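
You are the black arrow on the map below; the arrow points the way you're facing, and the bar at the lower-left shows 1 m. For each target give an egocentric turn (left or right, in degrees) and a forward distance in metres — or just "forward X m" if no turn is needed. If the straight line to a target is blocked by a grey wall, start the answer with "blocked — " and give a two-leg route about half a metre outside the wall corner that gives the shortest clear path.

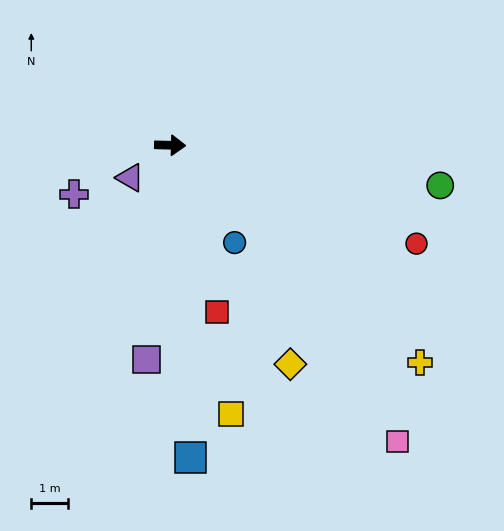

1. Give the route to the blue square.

turn right 85°, forward 8.4 m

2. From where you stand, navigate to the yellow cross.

turn right 40°, forward 8.9 m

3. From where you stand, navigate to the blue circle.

turn right 55°, forward 3.1 m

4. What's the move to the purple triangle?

turn right 139°, forward 1.4 m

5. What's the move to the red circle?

turn right 20°, forward 7.2 m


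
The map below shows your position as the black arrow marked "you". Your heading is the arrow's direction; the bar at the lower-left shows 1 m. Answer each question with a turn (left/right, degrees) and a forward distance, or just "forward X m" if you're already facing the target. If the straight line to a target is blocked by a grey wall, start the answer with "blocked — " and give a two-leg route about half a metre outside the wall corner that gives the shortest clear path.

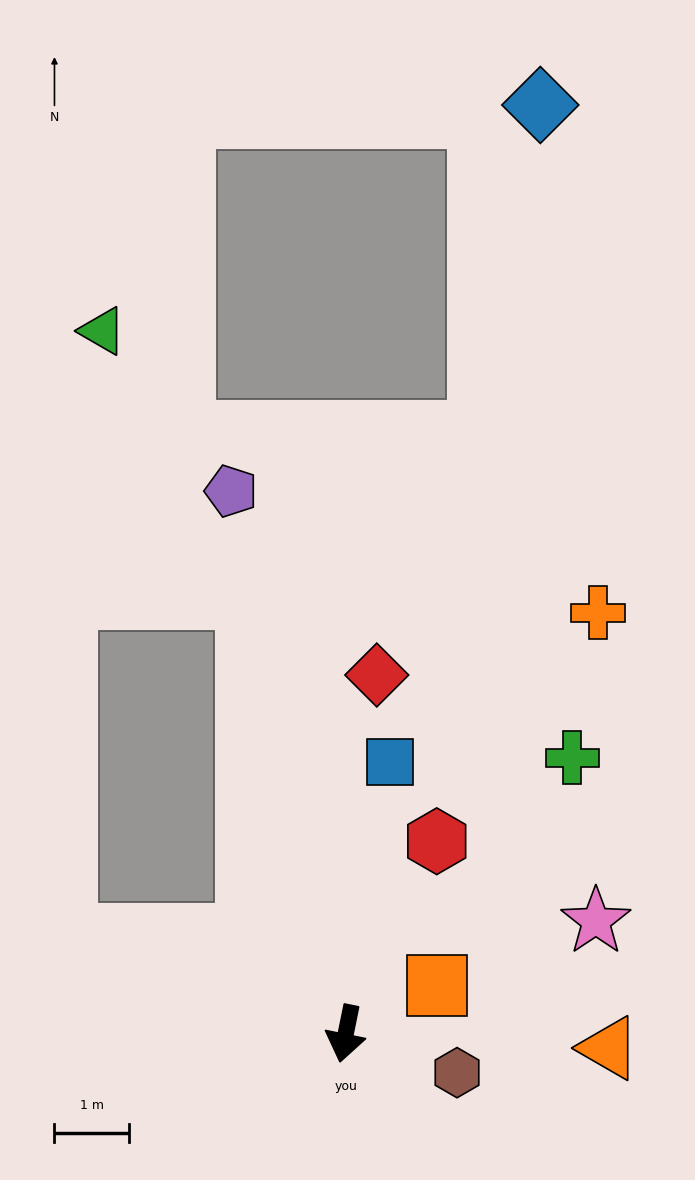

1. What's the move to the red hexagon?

turn left 166°, forward 2.9 m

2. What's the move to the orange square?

turn left 129°, forward 1.4 m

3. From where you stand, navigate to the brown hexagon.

turn left 82°, forward 1.6 m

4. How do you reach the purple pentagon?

turn right 157°, forward 7.5 m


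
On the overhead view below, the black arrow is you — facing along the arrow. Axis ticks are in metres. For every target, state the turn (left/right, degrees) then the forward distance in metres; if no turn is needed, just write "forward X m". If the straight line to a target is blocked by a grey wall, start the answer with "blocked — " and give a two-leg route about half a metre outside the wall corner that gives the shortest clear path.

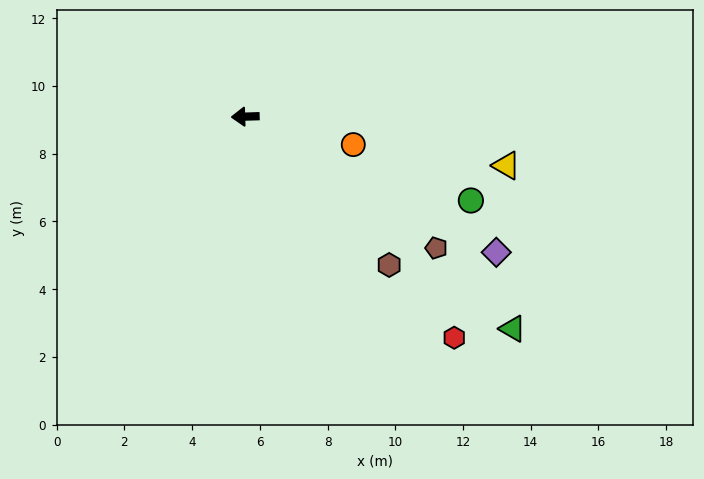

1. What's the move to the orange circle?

turn left 164°, forward 3.3 m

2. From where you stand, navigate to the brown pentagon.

turn left 144°, forward 6.8 m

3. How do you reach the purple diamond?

turn left 150°, forward 8.4 m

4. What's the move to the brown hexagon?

turn left 132°, forward 6.1 m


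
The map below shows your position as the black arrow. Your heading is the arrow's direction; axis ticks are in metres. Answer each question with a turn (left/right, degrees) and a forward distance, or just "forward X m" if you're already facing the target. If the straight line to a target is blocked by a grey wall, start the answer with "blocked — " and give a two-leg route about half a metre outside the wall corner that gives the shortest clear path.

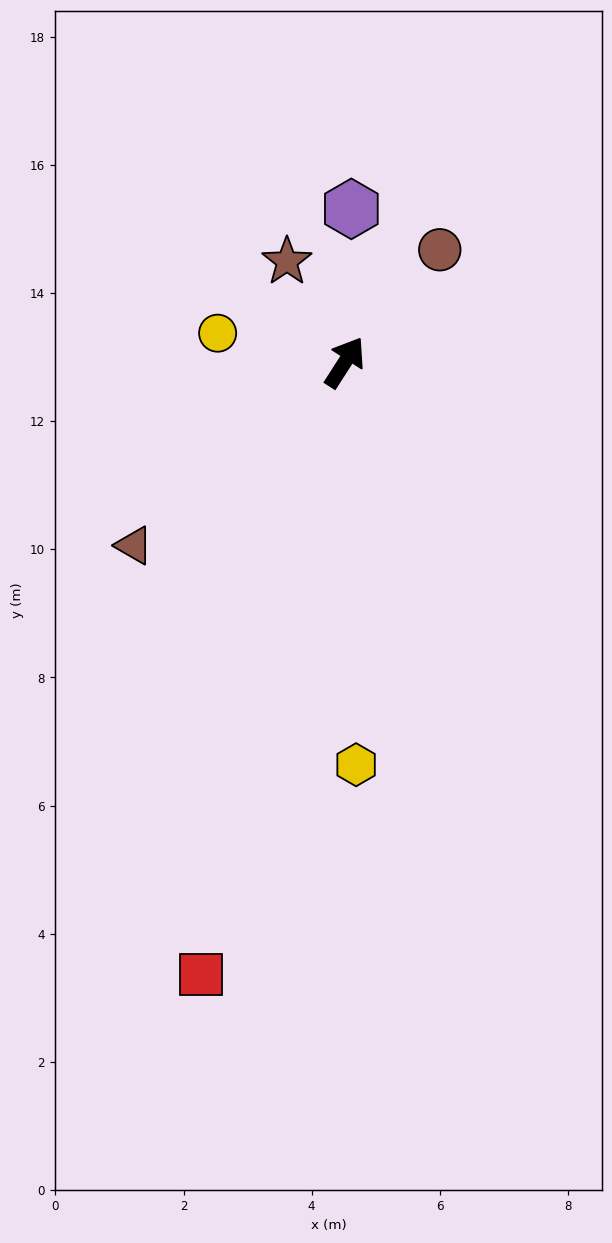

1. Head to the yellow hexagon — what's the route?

turn right 146°, forward 6.3 m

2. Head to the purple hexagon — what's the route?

turn left 30°, forward 2.4 m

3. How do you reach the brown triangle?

turn left 164°, forward 4.4 m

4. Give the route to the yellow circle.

turn left 110°, forward 2.0 m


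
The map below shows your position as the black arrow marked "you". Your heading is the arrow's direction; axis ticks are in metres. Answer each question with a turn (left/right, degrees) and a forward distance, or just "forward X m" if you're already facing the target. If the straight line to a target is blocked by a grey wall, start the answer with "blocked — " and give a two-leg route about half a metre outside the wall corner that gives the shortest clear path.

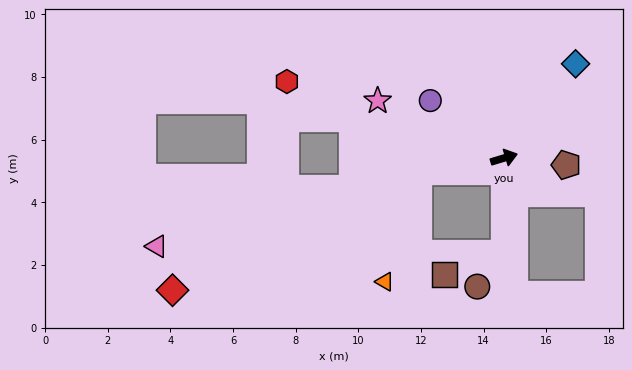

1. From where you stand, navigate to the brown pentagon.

turn right 23°, forward 2.0 m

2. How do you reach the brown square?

blocked — turn right 107°, forward 3.0 m, then turn right 69°, forward 2.0 m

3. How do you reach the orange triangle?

blocked — turn left 172°, forward 2.8 m, then turn left 64°, forward 3.7 m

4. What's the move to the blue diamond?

turn left 36°, forward 3.8 m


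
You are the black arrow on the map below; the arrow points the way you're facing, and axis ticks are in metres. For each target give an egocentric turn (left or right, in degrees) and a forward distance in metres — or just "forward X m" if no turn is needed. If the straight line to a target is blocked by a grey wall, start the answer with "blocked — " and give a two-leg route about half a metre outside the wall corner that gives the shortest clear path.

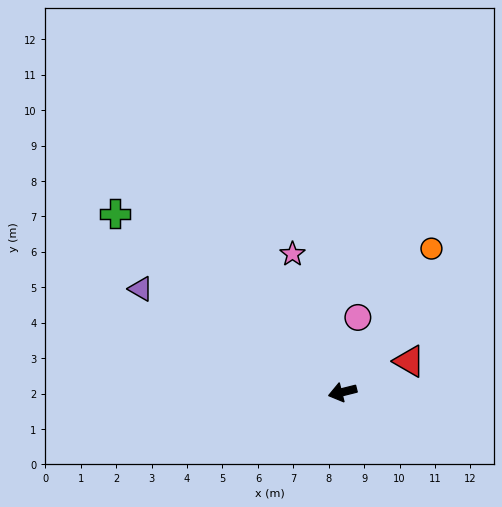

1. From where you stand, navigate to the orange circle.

turn right 136°, forward 4.8 m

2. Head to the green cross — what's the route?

turn right 52°, forward 8.2 m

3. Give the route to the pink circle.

turn right 116°, forward 2.2 m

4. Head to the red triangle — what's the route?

turn right 169°, forward 2.1 m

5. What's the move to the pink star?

turn right 84°, forward 4.1 m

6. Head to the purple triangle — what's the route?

turn right 41°, forward 6.4 m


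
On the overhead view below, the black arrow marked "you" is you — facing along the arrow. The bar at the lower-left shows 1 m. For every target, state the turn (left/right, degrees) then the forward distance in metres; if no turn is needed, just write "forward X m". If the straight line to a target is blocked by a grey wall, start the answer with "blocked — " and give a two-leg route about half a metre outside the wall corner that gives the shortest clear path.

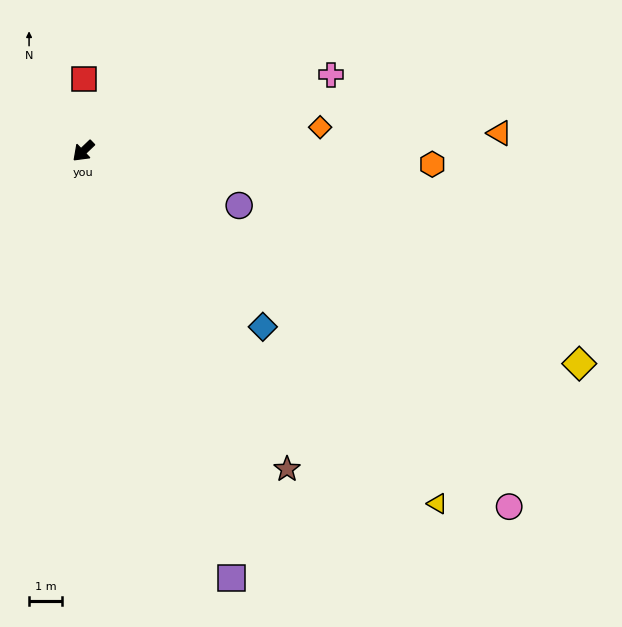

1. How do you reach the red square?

turn right 134°, forward 2.2 m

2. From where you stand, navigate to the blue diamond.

turn left 92°, forward 7.5 m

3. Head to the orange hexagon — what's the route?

turn left 134°, forward 10.5 m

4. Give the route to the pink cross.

turn left 153°, forward 7.8 m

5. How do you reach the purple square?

turn left 65°, forward 13.5 m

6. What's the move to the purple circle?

turn left 117°, forward 4.9 m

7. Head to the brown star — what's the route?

turn left 79°, forward 11.3 m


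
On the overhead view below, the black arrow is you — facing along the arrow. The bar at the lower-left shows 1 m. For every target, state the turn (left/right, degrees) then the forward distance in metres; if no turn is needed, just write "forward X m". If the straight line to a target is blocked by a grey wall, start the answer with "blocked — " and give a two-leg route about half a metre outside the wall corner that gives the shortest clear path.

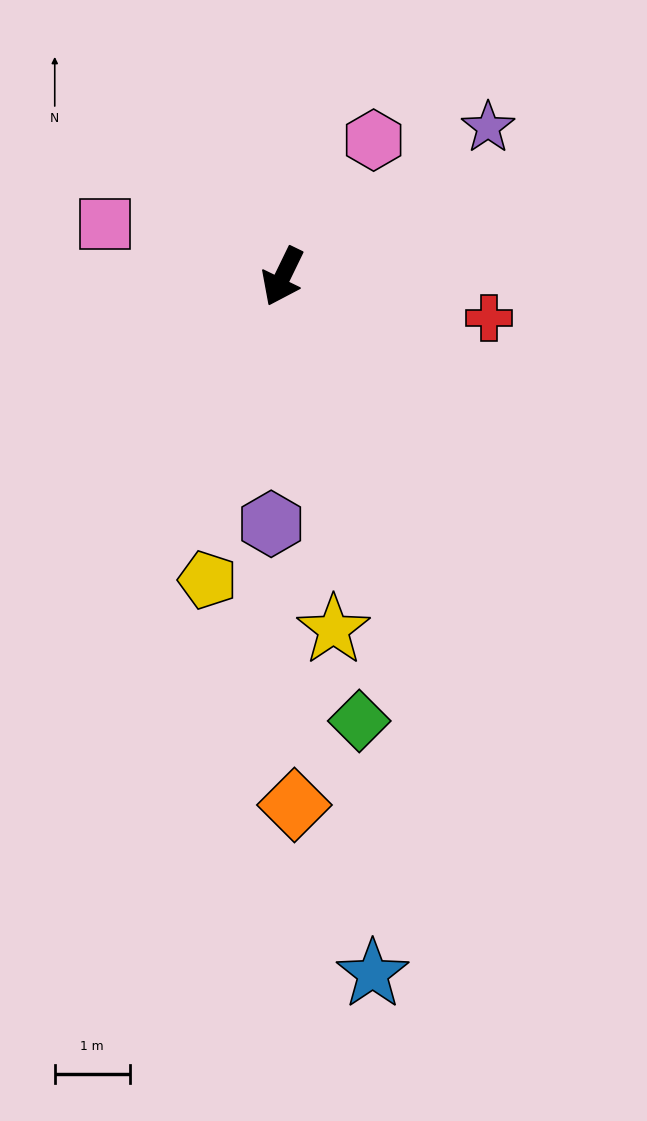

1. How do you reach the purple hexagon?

turn left 23°, forward 3.3 m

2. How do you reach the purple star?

turn left 152°, forward 3.4 m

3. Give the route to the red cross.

turn left 105°, forward 2.8 m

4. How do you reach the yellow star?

turn left 34°, forward 4.8 m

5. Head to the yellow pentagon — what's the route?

turn left 12°, forward 4.2 m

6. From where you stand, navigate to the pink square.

turn right 81°, forward 2.5 m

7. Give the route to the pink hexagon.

turn left 172°, forward 2.2 m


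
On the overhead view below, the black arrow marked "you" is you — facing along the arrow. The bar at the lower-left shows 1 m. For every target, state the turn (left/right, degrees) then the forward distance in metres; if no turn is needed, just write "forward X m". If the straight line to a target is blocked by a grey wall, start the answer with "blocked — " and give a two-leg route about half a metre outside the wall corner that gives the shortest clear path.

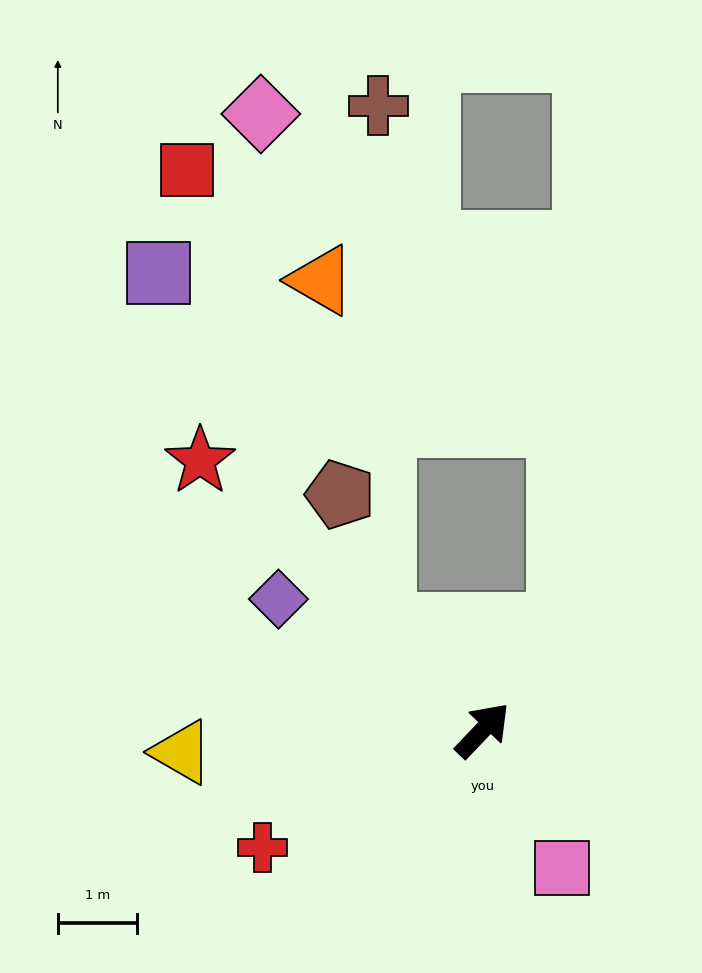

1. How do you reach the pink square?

turn right 106°, forward 2.0 m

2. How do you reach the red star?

turn left 90°, forward 4.9 m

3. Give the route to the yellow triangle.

turn left 138°, forward 3.8 m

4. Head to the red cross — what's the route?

turn left 162°, forward 3.2 m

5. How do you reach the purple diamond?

turn left 101°, forward 3.1 m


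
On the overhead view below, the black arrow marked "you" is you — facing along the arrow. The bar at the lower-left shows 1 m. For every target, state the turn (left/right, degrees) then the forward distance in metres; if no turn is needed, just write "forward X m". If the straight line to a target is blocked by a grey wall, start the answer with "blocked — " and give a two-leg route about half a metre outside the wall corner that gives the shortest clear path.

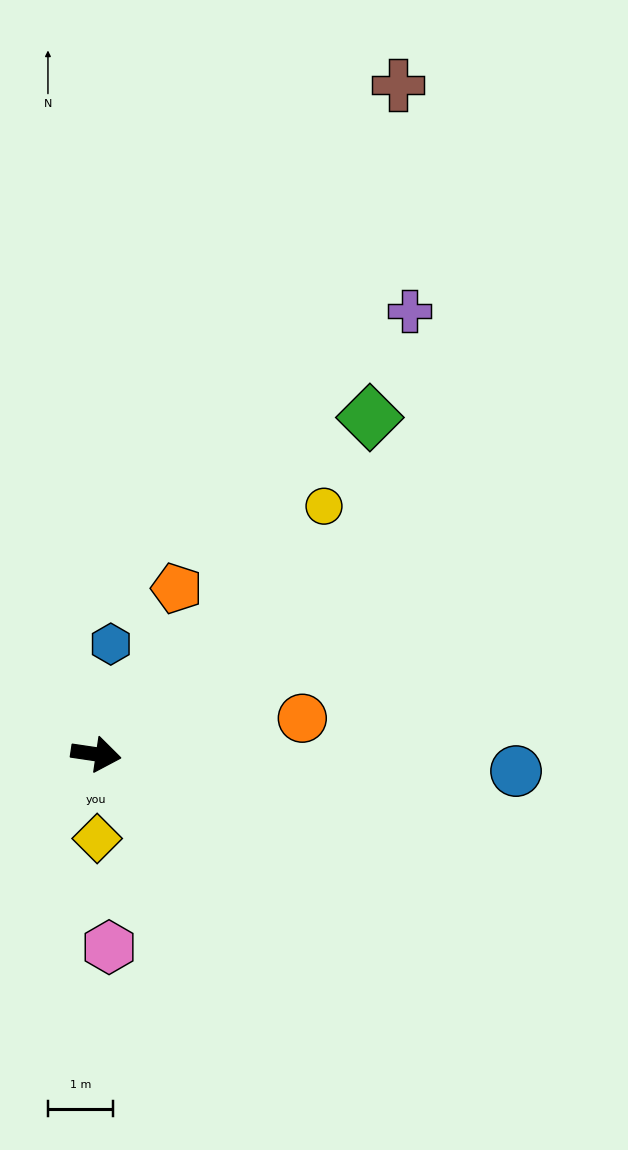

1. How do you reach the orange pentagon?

turn left 72°, forward 2.8 m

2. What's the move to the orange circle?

turn left 18°, forward 3.2 m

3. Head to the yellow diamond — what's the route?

turn right 81°, forward 1.3 m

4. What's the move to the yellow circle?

turn left 56°, forward 5.2 m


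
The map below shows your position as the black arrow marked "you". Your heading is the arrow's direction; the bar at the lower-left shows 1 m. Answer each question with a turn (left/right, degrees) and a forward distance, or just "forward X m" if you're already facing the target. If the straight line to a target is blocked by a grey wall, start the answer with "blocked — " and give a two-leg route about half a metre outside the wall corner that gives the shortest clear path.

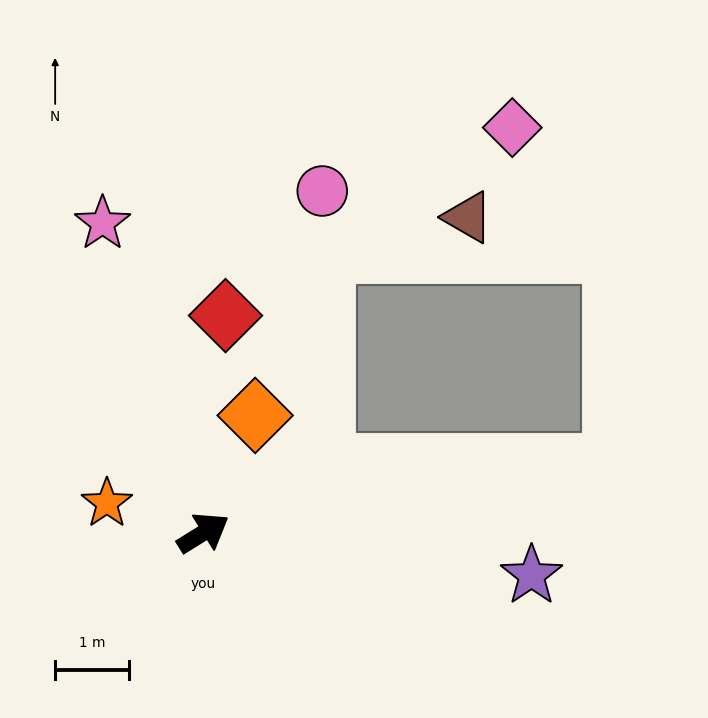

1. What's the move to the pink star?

turn left 76°, forward 4.4 m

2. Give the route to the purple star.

turn right 39°, forward 4.5 m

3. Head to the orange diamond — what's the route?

turn left 34°, forward 1.7 m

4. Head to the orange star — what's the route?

turn left 131°, forward 1.4 m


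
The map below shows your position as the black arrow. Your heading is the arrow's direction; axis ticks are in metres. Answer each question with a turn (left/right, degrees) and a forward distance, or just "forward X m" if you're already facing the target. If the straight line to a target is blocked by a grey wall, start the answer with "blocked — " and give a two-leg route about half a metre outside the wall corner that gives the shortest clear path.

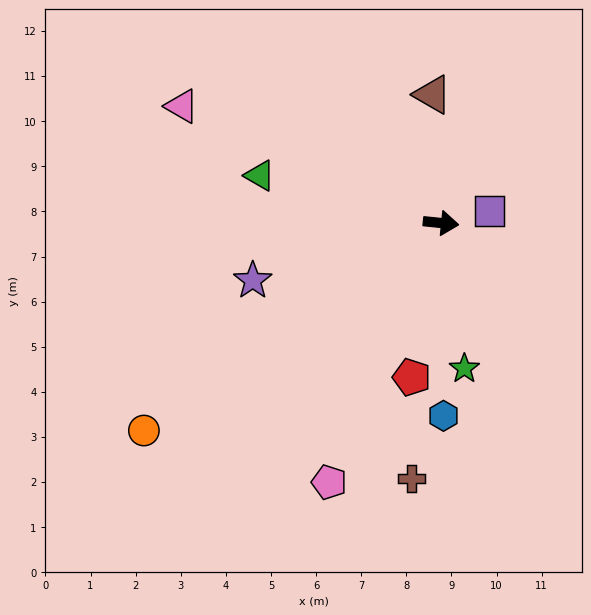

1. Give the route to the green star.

turn right 75°, forward 3.3 m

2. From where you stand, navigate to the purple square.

turn left 20°, forward 1.1 m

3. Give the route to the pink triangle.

turn left 162°, forward 6.3 m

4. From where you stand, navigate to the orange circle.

turn right 139°, forward 8.0 m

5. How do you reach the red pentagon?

turn right 95°, forward 3.5 m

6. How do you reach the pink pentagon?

turn right 108°, forward 6.3 m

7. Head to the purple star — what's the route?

turn right 157°, forward 4.4 m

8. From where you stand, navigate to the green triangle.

turn left 171°, forward 4.2 m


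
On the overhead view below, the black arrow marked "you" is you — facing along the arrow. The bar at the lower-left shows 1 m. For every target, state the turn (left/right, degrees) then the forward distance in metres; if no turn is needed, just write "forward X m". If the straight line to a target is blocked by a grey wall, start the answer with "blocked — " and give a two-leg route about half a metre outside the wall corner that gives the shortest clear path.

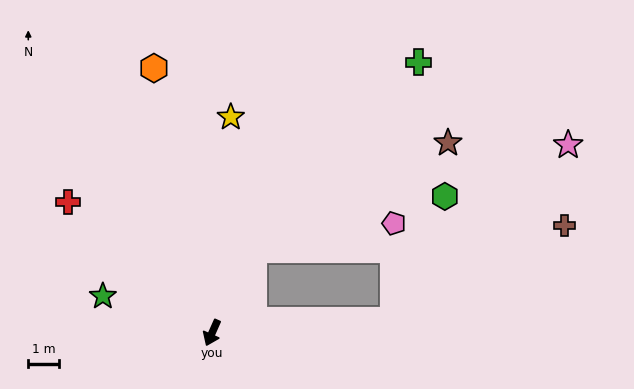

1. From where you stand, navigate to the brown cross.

blocked — turn left 118°, forward 5.9 m, then turn left 25°, forward 6.4 m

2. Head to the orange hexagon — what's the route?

turn right 144°, forward 8.8 m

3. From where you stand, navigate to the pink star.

blocked — turn left 118°, forward 5.9 m, then turn left 41°, forward 8.0 m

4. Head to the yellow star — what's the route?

turn right 161°, forward 7.0 m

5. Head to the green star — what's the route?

turn right 85°, forward 3.7 m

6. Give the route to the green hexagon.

blocked — turn left 118°, forward 5.9 m, then turn left 63°, forward 4.4 m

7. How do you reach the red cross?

turn right 108°, forward 6.3 m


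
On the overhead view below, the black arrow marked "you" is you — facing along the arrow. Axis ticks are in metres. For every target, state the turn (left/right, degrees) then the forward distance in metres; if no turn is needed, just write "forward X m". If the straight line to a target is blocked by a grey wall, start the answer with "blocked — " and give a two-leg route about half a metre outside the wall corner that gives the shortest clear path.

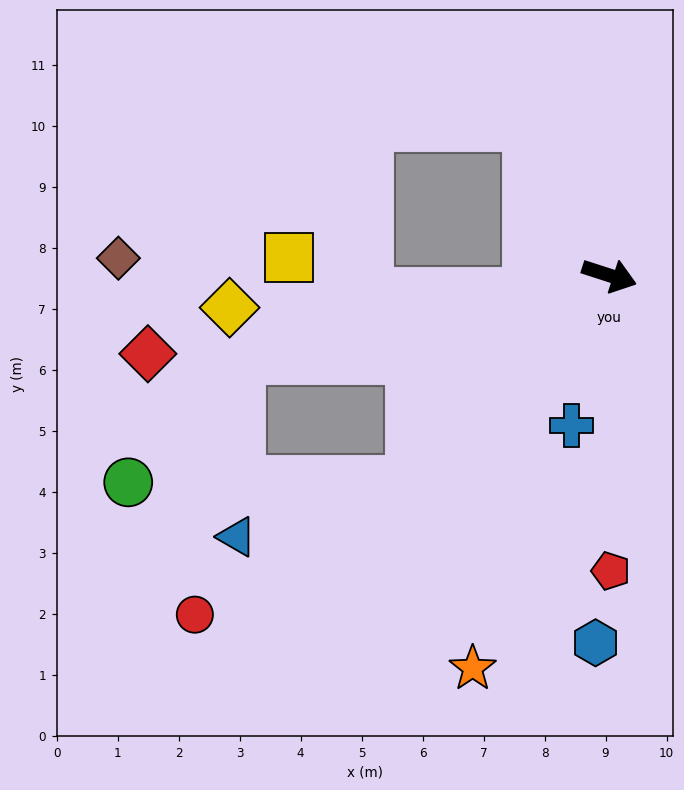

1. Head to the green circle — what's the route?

blocked — turn right 149°, forward 6.2 m, then turn left 35°, forward 2.7 m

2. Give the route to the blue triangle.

blocked — turn right 116°, forward 4.7 m, then turn right 28°, forward 3.0 m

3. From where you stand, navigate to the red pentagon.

turn right 72°, forward 4.8 m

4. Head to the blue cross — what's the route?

turn right 86°, forward 2.5 m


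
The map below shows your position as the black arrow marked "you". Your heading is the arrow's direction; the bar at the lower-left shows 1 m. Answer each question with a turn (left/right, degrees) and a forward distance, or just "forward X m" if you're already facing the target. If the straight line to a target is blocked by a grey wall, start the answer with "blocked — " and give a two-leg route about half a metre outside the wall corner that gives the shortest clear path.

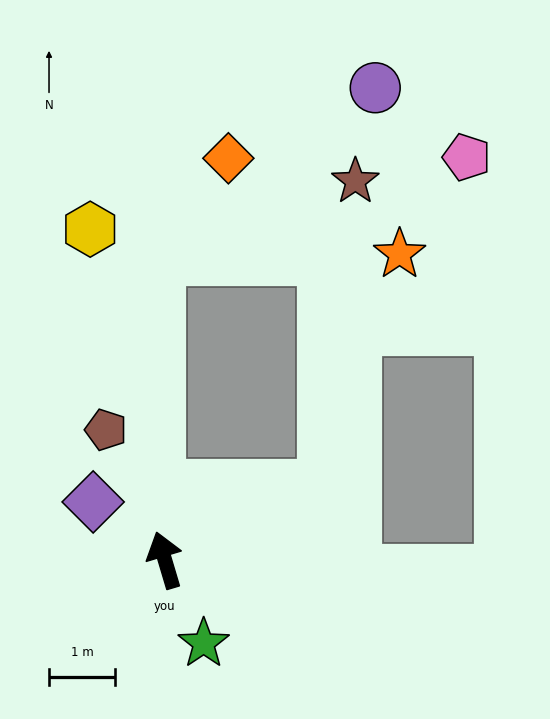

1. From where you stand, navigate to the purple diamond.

turn left 34°, forward 1.4 m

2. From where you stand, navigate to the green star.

turn right 172°, forward 1.4 m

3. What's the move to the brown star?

blocked — turn right 82°, forward 2.7 m, then turn left 60°, forward 4.7 m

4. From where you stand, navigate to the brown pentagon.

turn left 8°, forward 2.2 m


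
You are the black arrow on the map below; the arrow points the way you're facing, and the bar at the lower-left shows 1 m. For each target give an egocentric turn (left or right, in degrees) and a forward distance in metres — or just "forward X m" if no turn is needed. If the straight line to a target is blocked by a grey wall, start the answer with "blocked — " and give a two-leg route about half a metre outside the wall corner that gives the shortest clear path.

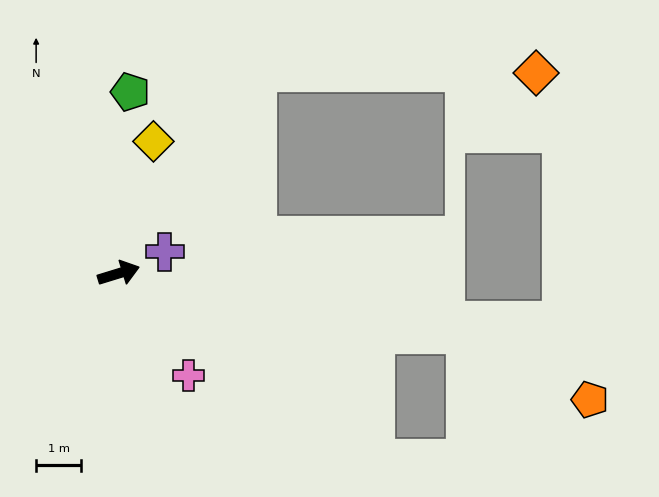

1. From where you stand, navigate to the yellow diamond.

turn left 58°, forward 3.0 m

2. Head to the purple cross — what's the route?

turn left 8°, forward 1.1 m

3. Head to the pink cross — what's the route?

turn right 73°, forward 2.8 m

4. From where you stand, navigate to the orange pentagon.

blocked — turn right 27°, forward 7.8 m, then turn right 18°, forward 3.1 m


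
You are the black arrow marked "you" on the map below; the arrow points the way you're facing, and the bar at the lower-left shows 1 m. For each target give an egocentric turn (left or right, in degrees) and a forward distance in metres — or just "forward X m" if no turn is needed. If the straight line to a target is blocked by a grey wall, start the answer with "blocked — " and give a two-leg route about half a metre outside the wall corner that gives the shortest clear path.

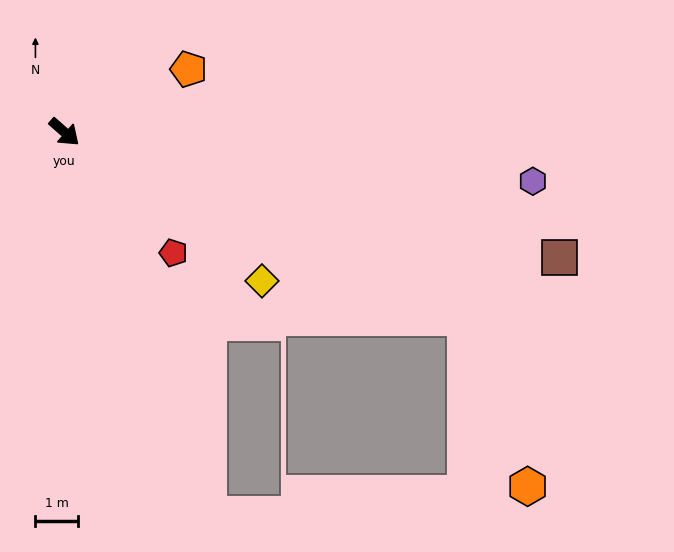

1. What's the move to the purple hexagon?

turn left 35°, forward 11.1 m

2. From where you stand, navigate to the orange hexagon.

blocked — turn left 16°, forward 10.4 m, then turn right 44°, forward 4.2 m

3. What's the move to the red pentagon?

turn right 7°, forward 3.8 m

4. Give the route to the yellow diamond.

turn left 4°, forward 5.8 m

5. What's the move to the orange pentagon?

turn left 68°, forward 3.3 m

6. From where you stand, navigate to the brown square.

turn left 27°, forward 12.0 m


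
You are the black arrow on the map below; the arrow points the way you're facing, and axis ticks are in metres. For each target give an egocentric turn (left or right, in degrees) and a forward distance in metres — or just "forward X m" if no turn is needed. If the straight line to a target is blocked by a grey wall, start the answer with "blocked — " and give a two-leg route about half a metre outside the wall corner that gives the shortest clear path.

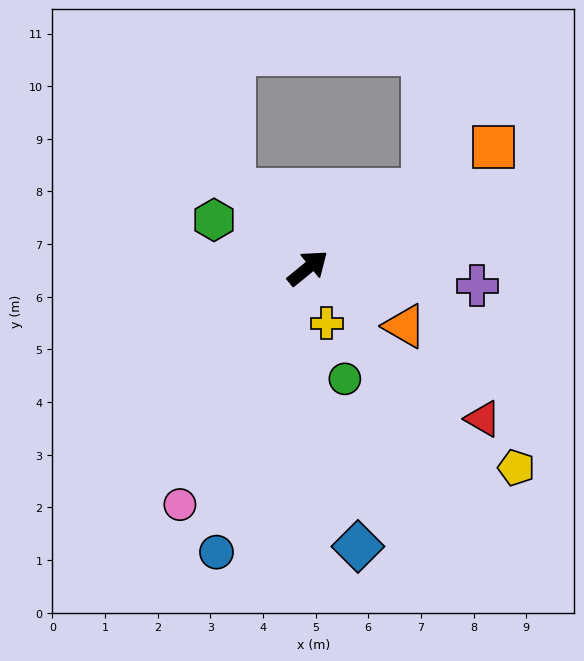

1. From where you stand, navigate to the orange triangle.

turn right 70°, forward 2.1 m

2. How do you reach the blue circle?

turn right 147°, forward 5.7 m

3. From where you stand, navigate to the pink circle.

turn right 158°, forward 5.1 m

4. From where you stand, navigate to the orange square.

turn right 6°, forward 4.2 m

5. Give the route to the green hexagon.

turn left 114°, forward 2.0 m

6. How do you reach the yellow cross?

turn right 110°, forward 1.1 m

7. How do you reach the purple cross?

turn right 45°, forward 3.2 m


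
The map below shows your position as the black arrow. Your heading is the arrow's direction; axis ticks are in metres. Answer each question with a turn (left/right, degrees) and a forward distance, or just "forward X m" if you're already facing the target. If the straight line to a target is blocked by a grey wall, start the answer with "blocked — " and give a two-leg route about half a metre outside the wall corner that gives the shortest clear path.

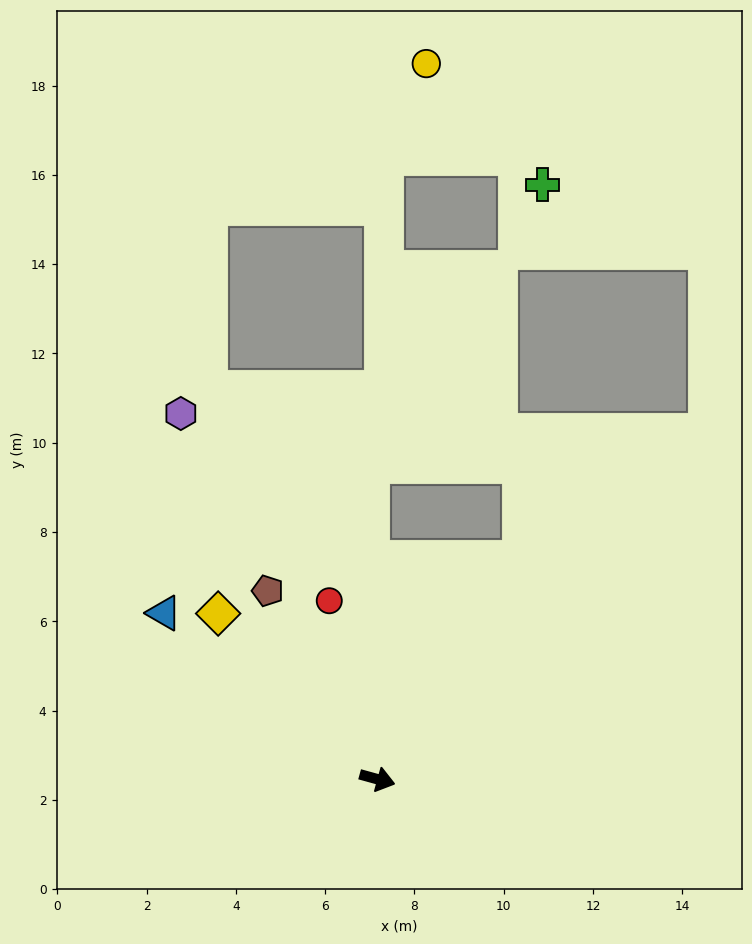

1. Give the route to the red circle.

turn left 121°, forward 4.1 m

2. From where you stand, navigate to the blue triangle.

turn left 158°, forward 6.1 m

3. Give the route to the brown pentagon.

turn left 136°, forward 4.9 m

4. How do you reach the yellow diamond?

turn left 149°, forward 5.1 m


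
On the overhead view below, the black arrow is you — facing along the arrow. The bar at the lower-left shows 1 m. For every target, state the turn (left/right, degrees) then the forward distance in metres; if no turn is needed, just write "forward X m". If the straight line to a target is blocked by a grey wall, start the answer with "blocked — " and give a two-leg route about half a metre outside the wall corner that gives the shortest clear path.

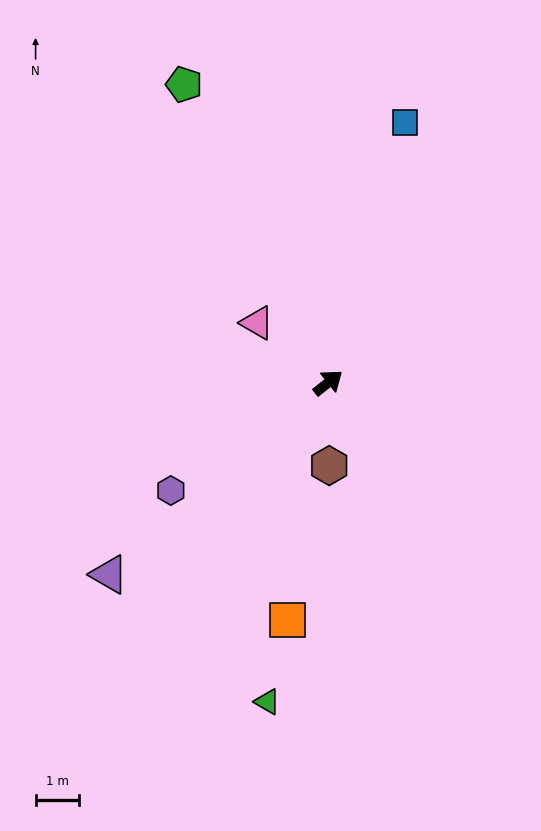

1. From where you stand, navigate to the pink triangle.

turn left 102°, forward 2.1 m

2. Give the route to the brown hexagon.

turn right 128°, forward 1.9 m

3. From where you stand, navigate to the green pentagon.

turn left 77°, forward 7.6 m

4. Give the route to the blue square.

turn left 35°, forward 6.3 m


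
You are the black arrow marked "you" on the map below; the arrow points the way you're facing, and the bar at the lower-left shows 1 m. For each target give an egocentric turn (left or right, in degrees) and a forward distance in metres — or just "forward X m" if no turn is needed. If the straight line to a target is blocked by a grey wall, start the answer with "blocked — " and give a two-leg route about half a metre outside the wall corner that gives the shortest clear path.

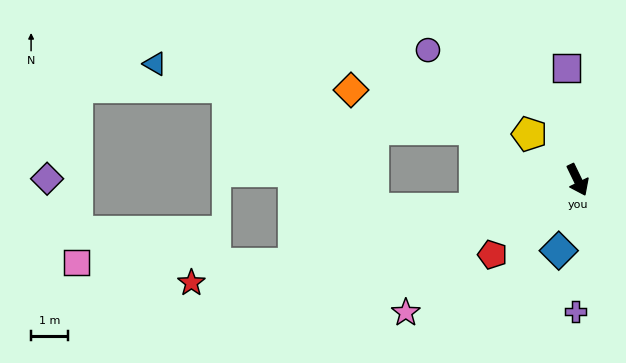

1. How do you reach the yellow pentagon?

turn right 159°, forward 1.8 m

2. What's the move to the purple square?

turn left 160°, forward 3.0 m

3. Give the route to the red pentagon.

turn right 75°, forward 3.1 m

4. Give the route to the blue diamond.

turn right 41°, forward 2.0 m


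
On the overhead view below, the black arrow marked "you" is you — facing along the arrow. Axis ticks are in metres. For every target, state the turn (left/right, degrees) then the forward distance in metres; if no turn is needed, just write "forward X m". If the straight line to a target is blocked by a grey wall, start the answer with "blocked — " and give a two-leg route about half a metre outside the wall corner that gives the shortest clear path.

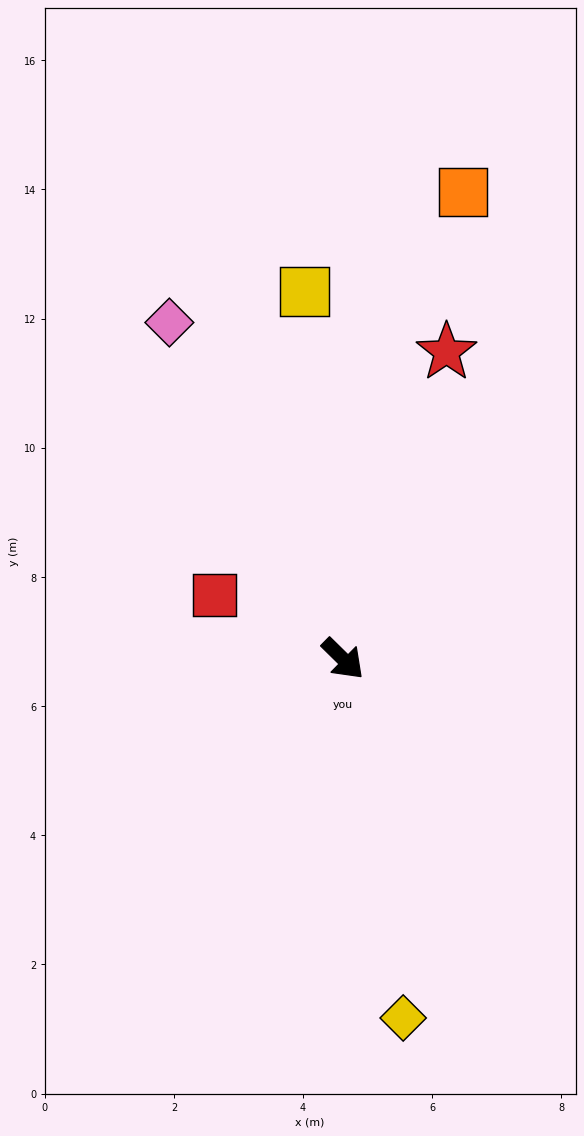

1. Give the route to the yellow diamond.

turn right 36°, forward 5.6 m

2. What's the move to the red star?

turn left 116°, forward 5.0 m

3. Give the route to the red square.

turn right 162°, forward 2.2 m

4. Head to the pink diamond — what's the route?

turn left 162°, forward 5.9 m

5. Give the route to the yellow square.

turn left 141°, forward 5.7 m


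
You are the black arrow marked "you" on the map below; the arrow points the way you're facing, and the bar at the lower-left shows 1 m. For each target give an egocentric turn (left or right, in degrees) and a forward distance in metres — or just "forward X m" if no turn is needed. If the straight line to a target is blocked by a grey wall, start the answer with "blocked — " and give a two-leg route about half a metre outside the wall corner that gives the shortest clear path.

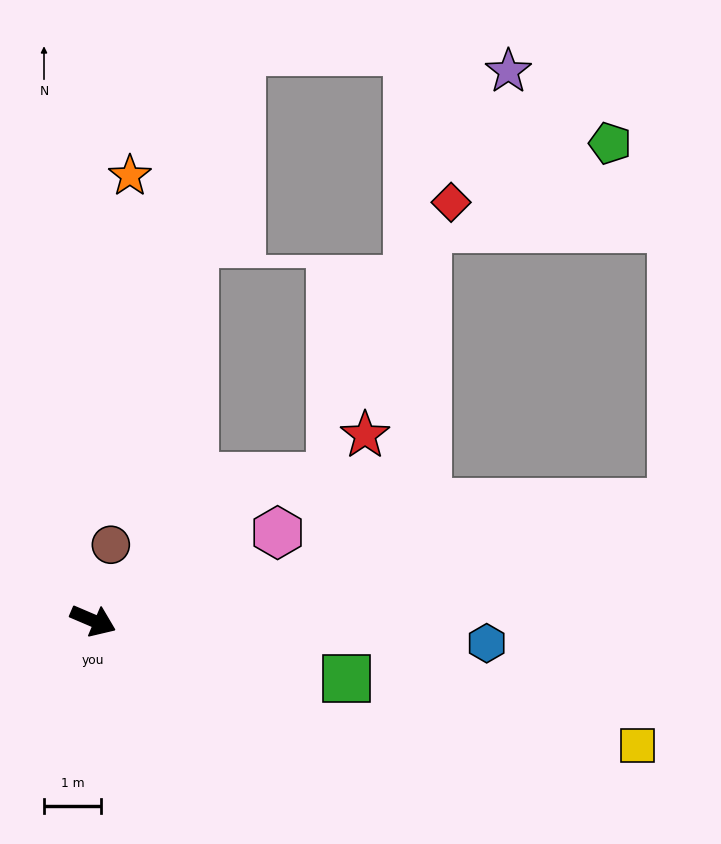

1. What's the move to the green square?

turn left 10°, forward 4.6 m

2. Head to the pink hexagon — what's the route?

turn left 49°, forward 3.6 m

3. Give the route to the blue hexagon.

turn left 20°, forward 6.9 m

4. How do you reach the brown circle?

turn left 100°, forward 1.4 m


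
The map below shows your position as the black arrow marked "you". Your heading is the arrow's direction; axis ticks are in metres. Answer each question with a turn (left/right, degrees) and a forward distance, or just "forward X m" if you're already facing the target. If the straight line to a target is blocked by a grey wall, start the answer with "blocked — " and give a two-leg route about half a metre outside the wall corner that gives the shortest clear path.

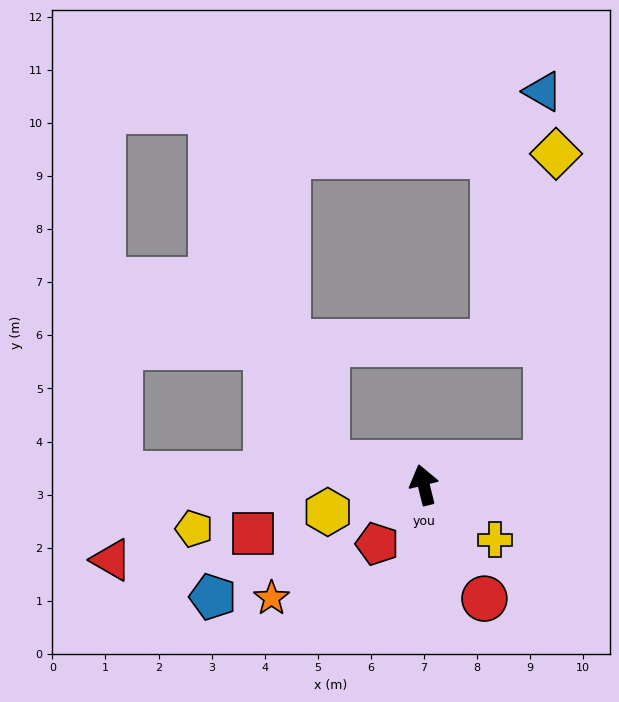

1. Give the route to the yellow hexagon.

turn left 92°, forward 1.9 m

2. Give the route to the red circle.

turn right 166°, forward 2.4 m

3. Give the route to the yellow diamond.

blocked — turn right 94°, forward 2.3 m, then turn left 78°, forward 5.8 m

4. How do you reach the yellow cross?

turn right 141°, forward 1.7 m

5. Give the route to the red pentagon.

turn left 128°, forward 1.4 m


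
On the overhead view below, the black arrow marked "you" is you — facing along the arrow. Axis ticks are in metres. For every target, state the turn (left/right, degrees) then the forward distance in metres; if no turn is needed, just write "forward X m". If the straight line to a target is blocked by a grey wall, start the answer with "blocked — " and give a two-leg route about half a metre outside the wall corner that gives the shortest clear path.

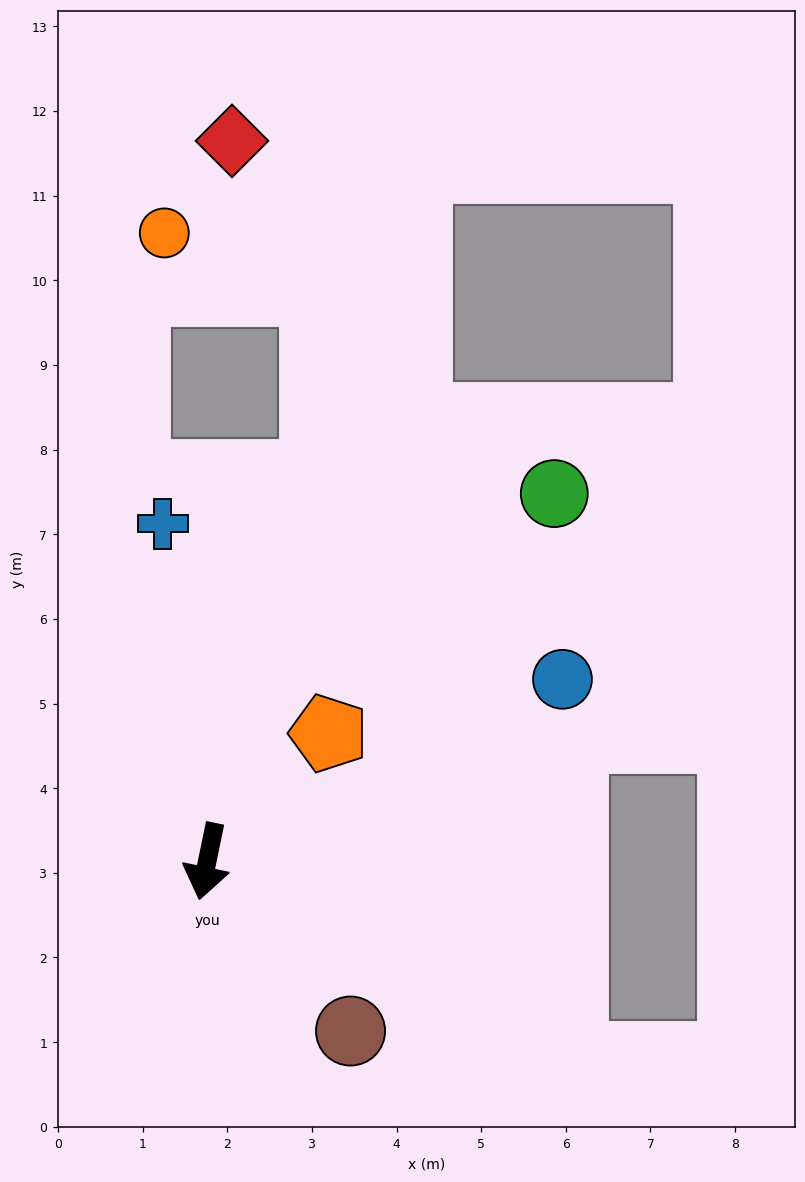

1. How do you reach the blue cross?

turn right 161°, forward 4.0 m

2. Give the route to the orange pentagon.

turn left 148°, forward 2.1 m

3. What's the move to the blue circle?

turn left 129°, forward 4.7 m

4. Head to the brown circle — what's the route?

turn left 52°, forward 2.6 m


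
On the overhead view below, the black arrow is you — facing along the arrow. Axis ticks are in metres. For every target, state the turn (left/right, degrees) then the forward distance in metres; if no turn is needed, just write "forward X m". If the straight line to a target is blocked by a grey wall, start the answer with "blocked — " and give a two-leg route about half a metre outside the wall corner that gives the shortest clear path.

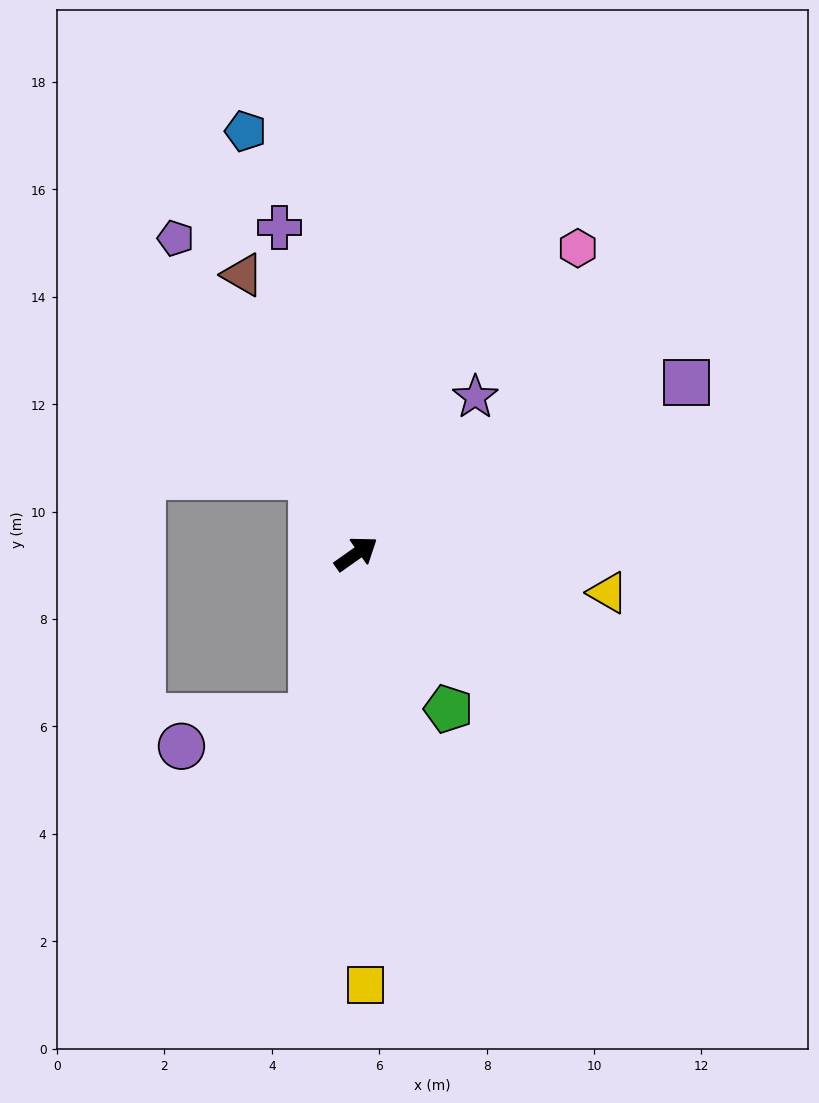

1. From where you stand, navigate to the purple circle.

blocked — turn right 141°, forward 3.1 m, then turn right 61°, forward 2.5 m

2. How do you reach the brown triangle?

turn left 77°, forward 5.6 m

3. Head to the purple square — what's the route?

turn right 8°, forward 6.9 m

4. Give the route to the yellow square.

turn right 124°, forward 8.0 m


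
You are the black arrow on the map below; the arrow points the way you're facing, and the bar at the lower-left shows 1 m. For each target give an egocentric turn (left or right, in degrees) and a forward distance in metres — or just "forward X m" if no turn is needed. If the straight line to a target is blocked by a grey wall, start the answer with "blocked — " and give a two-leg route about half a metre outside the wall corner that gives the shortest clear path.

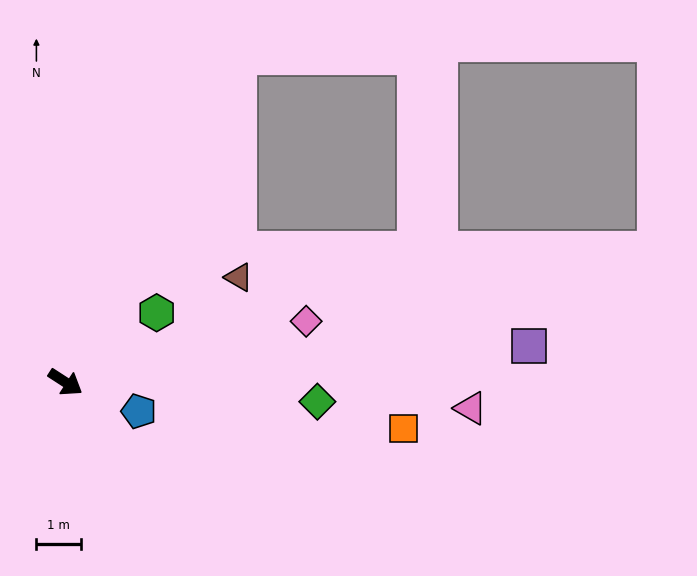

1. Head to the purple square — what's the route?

turn left 37°, forward 10.4 m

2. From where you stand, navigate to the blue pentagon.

turn left 11°, forward 1.8 m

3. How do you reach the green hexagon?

turn left 70°, forward 2.6 m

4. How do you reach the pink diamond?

turn left 47°, forward 5.5 m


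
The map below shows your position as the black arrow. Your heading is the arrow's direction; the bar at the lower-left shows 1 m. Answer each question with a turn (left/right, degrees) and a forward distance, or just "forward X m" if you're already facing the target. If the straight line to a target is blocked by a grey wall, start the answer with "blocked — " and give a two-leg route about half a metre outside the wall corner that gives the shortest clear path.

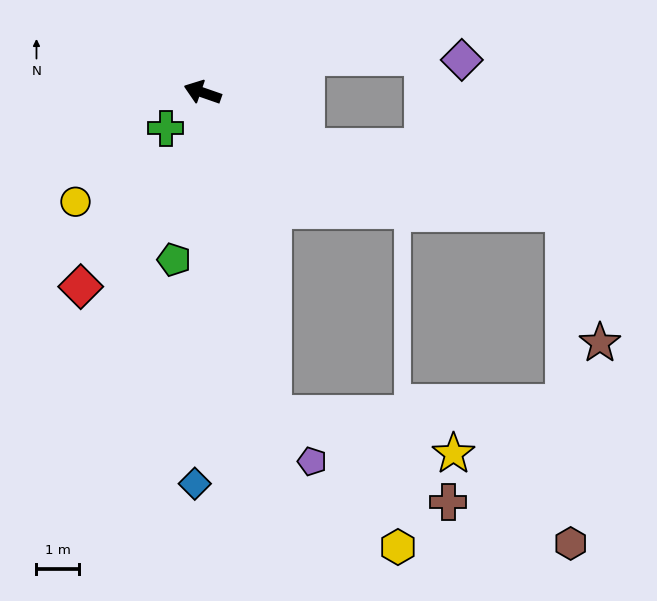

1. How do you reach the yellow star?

blocked — turn left 122°, forward 7.7 m, then turn left 65°, forward 4.3 m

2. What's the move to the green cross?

turn left 63°, forward 1.2 m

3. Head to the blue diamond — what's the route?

turn left 108°, forward 9.1 m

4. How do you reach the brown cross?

blocked — turn left 122°, forward 7.7 m, then turn left 50°, forward 4.6 m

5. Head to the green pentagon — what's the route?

turn left 100°, forward 3.9 m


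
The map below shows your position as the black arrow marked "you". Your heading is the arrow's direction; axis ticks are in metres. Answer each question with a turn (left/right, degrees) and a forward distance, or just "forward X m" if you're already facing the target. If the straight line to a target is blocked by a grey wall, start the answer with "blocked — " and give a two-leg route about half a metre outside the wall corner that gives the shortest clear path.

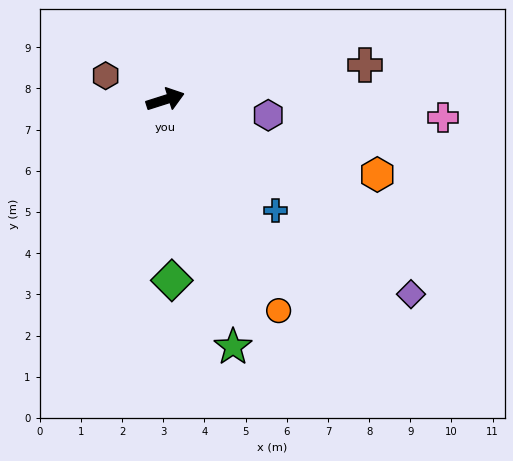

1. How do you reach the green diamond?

turn right 106°, forward 4.4 m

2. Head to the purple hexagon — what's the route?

turn right 26°, forward 2.5 m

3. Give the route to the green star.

turn right 92°, forward 6.2 m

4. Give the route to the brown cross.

turn right 8°, forward 4.9 m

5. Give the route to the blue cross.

turn right 63°, forward 3.8 m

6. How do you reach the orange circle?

turn right 79°, forward 5.8 m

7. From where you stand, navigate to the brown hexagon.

turn left 141°, forward 1.6 m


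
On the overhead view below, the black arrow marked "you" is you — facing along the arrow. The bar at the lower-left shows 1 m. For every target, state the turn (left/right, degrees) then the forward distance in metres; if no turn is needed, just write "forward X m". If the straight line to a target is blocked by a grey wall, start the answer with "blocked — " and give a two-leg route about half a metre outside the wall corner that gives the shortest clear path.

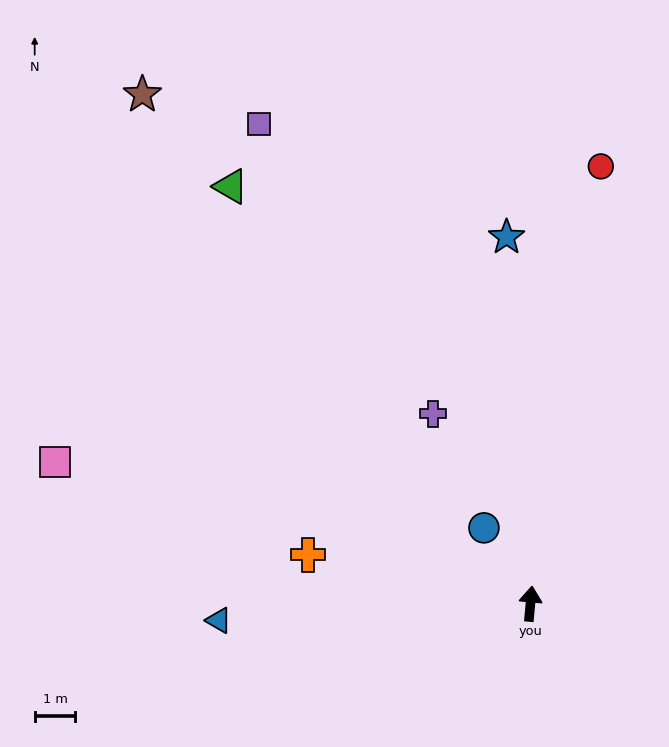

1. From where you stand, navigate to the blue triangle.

turn left 98°, forward 7.7 m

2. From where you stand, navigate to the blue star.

turn left 9°, forward 9.0 m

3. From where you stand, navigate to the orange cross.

turn left 83°, forward 5.6 m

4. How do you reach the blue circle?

turn left 37°, forward 2.2 m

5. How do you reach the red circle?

turn right 4°, forward 10.9 m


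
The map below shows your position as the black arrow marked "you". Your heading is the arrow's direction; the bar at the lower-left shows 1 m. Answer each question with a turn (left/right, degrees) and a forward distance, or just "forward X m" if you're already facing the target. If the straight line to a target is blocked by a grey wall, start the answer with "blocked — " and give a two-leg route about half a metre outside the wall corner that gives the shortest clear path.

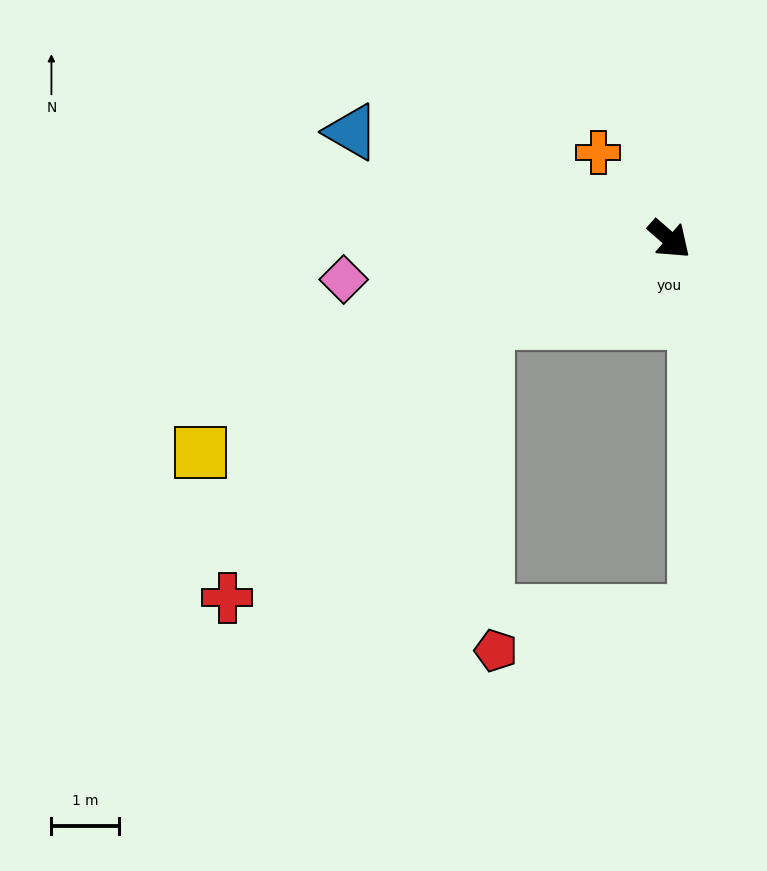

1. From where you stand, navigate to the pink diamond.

turn right 132°, forward 4.9 m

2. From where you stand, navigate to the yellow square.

turn right 114°, forward 7.7 m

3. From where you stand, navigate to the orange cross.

turn left 170°, forward 1.7 m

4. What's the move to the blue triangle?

turn right 158°, forward 5.0 m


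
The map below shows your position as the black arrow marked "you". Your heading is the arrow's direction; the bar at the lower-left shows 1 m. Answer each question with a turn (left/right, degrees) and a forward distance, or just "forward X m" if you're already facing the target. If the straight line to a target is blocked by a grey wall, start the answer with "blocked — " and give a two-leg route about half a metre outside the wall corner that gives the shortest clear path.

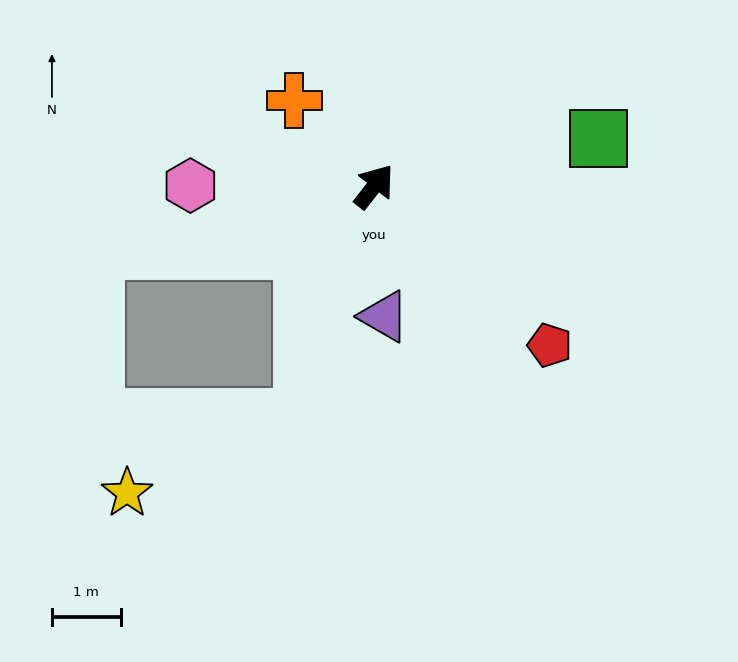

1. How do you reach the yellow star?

blocked — turn right 159°, forward 3.5 m, then turn right 50°, forward 2.8 m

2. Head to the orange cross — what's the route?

turn left 81°, forward 1.7 m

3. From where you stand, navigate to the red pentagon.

turn right 94°, forward 3.4 m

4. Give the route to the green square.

turn right 40°, forward 3.3 m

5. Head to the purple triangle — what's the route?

turn right 138°, forward 1.9 m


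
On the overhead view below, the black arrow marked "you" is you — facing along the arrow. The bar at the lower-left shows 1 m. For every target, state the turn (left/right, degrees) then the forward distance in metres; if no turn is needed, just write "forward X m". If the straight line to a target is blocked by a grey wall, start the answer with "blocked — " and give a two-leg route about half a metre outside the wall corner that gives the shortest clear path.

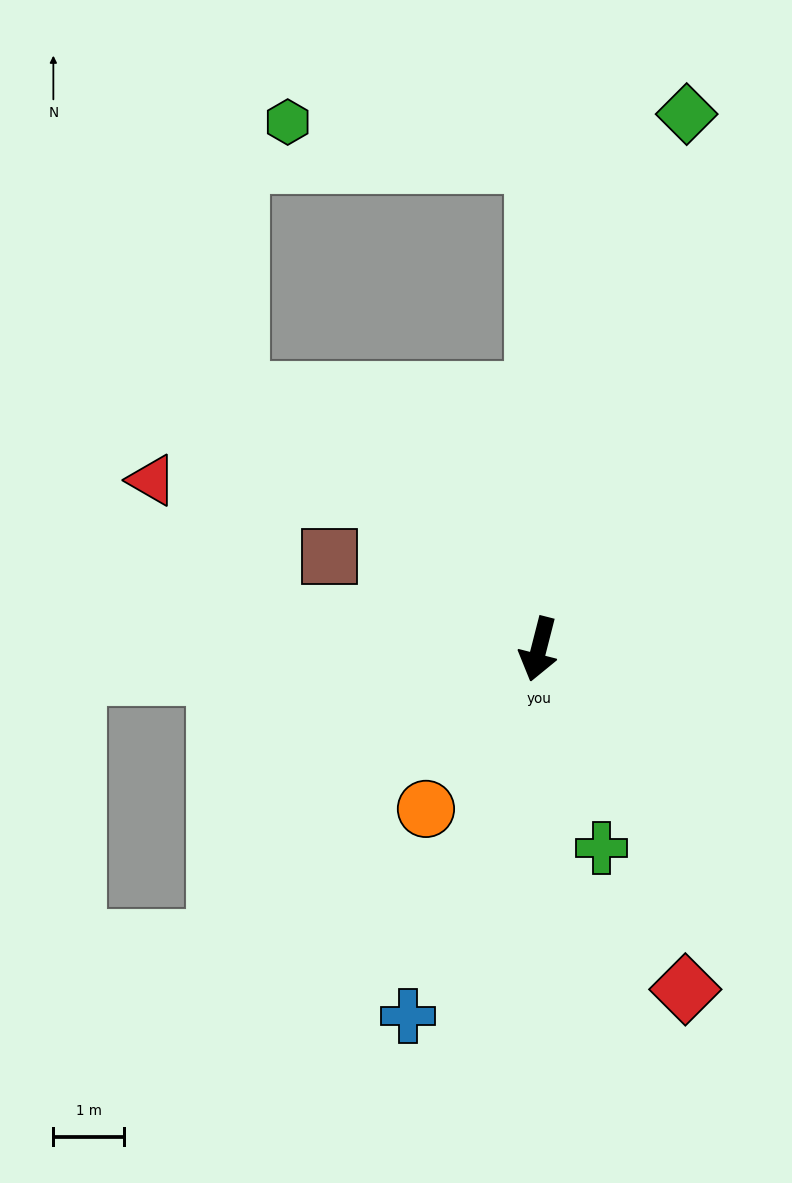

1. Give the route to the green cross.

turn left 32°, forward 2.9 m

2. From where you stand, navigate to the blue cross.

turn right 5°, forward 5.5 m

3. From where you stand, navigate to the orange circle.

turn right 21°, forward 2.8 m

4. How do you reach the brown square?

turn right 99°, forward 3.2 m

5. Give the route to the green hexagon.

blocked — turn right 165°, forward 6.9 m, then turn left 80°, forward 3.5 m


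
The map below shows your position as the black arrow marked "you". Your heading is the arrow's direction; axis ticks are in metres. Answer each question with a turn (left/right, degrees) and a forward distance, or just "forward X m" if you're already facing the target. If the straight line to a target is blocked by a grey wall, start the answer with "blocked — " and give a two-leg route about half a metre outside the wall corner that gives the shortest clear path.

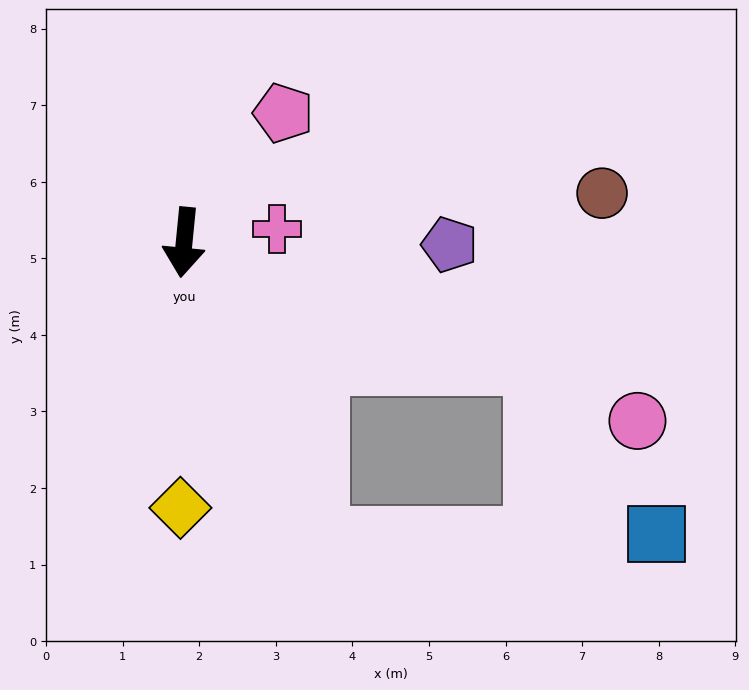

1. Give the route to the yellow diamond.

turn left 5°, forward 3.5 m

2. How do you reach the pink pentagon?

turn left 148°, forward 2.1 m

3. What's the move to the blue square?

blocked — turn left 77°, forward 4.9 m, then turn right 36°, forward 2.7 m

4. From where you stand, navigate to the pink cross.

turn left 104°, forward 1.2 m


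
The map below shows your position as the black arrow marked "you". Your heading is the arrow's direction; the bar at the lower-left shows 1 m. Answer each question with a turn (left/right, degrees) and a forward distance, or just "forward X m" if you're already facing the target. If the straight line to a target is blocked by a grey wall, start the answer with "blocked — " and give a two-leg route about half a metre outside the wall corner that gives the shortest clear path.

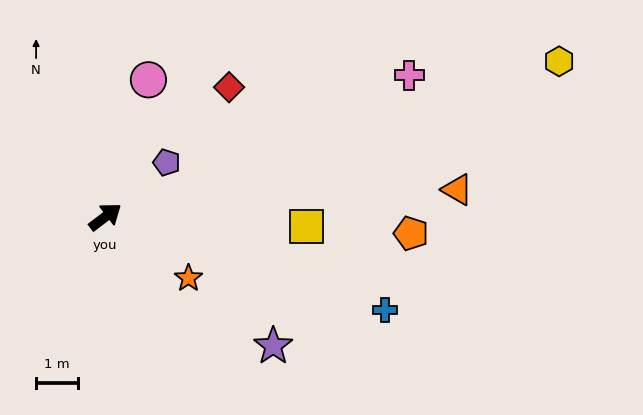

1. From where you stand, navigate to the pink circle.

turn left 35°, forward 3.4 m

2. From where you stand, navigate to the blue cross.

turn right 56°, forward 6.9 m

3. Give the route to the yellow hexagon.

turn right 18°, forward 11.3 m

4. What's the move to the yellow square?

turn right 40°, forward 4.8 m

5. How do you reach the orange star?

turn right 74°, forward 2.4 m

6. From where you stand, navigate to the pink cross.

turn right 12°, forward 7.9 m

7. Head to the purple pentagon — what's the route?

turn left 4°, forward 1.9 m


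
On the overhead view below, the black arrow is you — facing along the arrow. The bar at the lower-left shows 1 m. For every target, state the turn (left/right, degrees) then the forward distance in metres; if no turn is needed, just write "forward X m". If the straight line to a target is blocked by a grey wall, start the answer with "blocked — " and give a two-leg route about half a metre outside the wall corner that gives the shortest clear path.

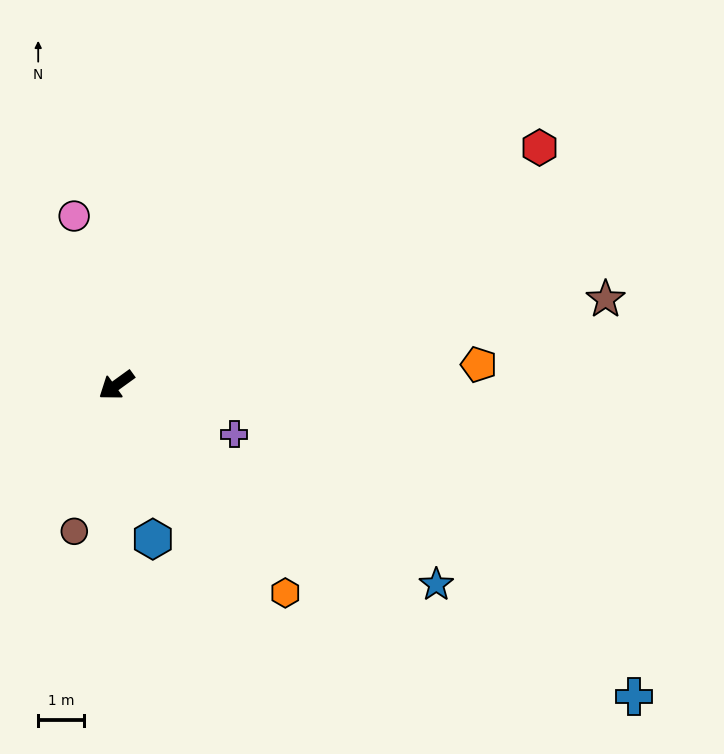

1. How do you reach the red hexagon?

turn left 173°, forward 10.6 m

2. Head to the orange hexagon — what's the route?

turn left 93°, forward 5.9 m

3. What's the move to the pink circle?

turn right 112°, forward 3.8 m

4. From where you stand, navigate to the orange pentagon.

turn left 147°, forward 8.0 m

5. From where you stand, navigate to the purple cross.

turn left 121°, forward 2.8 m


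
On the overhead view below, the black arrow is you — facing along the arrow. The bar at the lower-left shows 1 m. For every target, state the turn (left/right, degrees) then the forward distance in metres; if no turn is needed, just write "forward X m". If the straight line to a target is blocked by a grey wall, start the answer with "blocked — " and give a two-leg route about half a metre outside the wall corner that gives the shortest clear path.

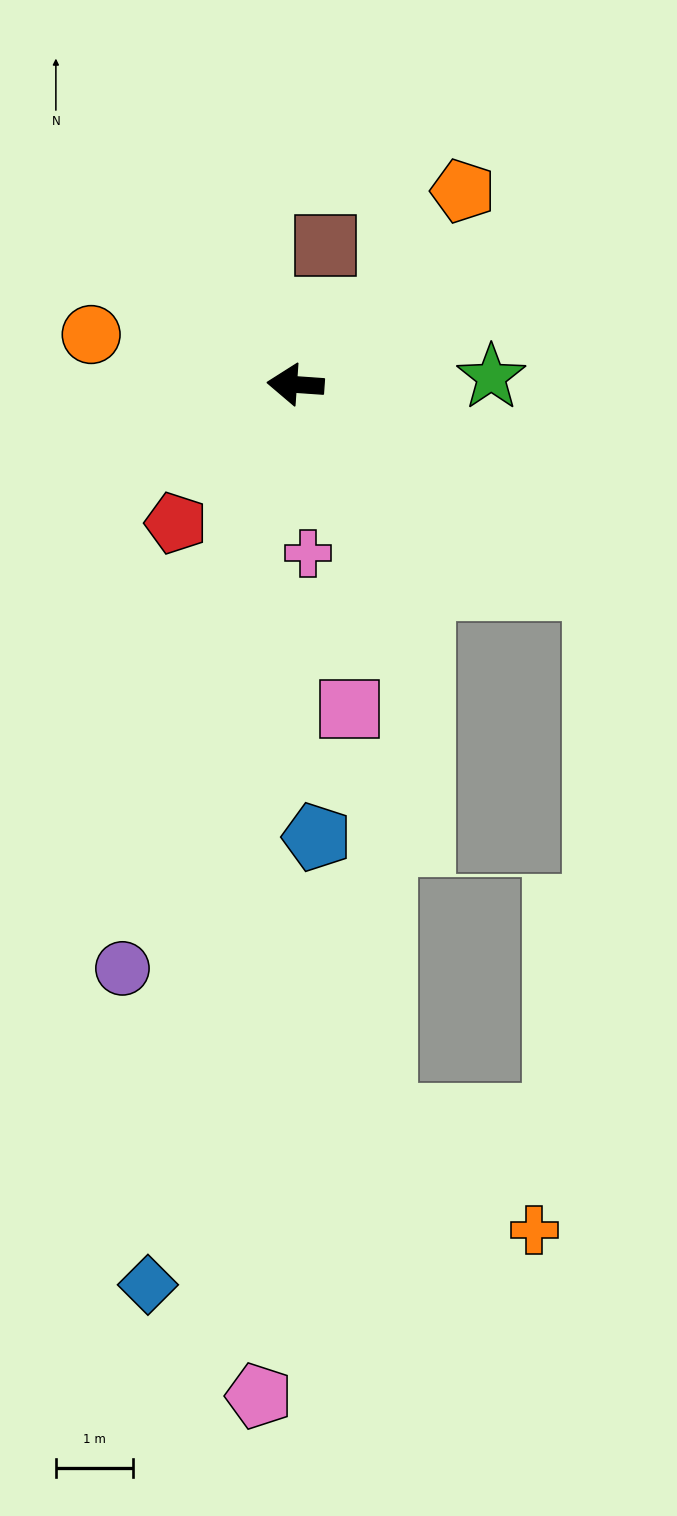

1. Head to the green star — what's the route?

turn right 174°, forward 2.5 m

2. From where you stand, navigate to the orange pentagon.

turn right 127°, forward 3.3 m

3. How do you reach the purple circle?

turn left 77°, forward 7.9 m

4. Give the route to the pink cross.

turn left 98°, forward 2.2 m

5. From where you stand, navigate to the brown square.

turn right 98°, forward 1.8 m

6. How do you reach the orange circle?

turn right 10°, forward 2.7 m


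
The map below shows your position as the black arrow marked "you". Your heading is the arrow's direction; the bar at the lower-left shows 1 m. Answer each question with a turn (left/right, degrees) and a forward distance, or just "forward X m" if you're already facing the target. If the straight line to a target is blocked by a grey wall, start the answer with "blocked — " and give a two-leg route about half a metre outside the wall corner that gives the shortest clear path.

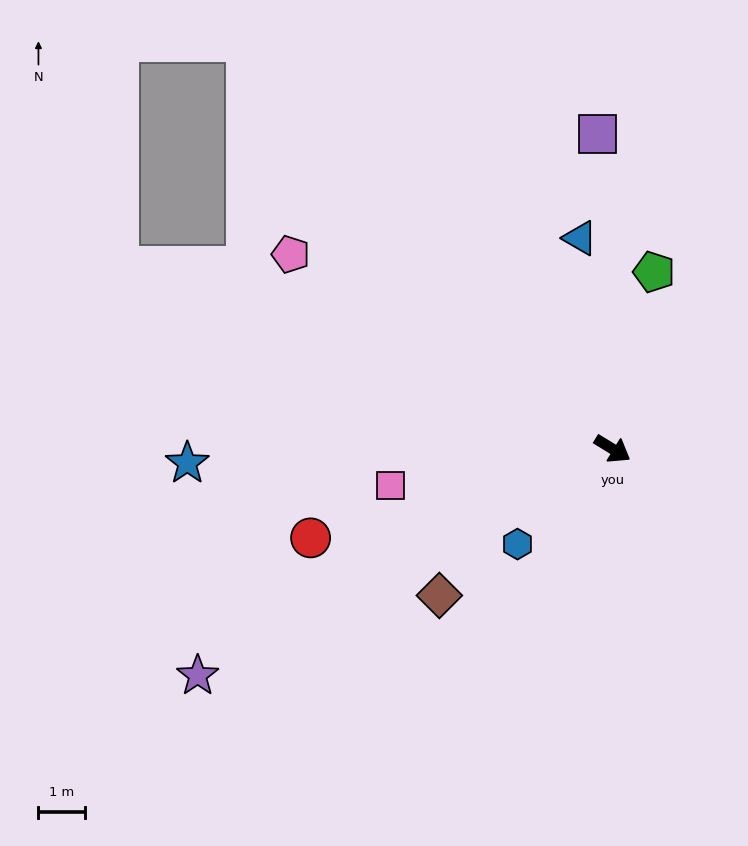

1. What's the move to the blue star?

turn right 147°, forward 9.1 m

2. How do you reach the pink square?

turn right 139°, forward 4.8 m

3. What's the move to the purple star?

turn right 120°, forward 10.1 m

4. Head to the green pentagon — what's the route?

turn left 108°, forward 3.9 m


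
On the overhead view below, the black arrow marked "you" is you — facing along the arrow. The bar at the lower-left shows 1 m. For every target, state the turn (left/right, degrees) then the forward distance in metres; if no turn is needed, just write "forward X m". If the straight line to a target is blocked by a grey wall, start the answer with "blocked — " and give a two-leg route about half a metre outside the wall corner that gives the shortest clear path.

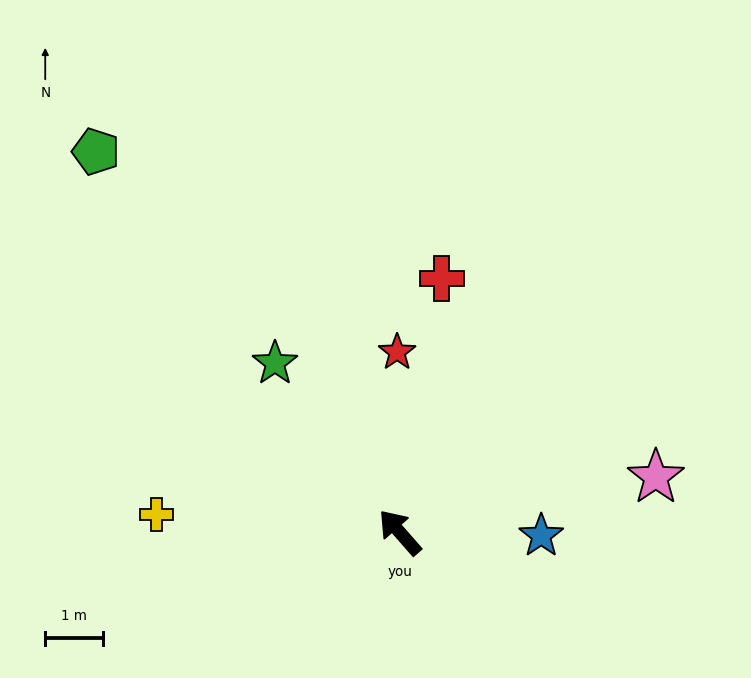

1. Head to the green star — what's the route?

turn right 5°, forward 3.7 m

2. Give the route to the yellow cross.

turn left 44°, forward 4.3 m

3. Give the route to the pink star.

turn right 119°, forward 4.6 m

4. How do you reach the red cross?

turn right 51°, forward 4.5 m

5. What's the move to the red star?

turn right 40°, forward 3.1 m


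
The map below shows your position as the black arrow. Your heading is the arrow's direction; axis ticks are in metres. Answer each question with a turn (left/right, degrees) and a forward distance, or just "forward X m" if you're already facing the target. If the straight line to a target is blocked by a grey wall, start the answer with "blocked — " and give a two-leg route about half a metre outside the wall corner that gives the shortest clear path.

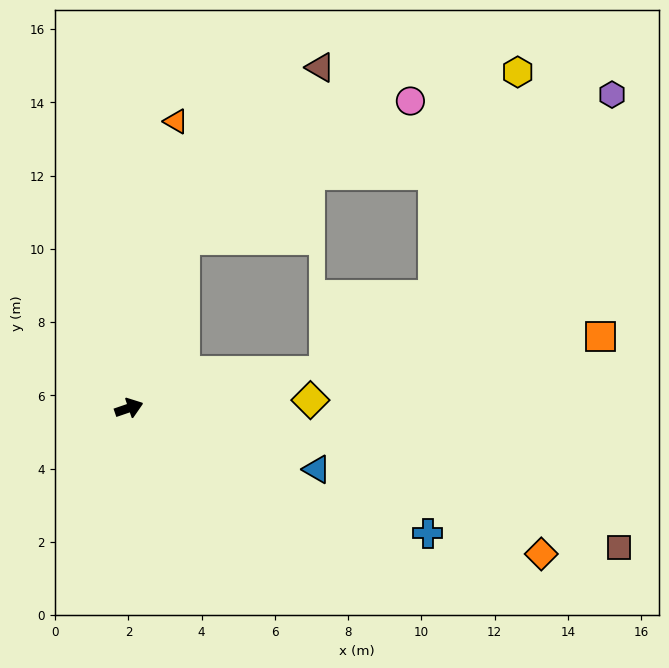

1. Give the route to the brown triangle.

blocked — turn left 53°, forward 4.8 m, then turn right 20°, forward 6.0 m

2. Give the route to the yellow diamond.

turn right 16°, forward 5.0 m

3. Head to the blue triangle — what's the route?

turn right 37°, forward 5.4 m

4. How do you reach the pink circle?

blocked — turn left 53°, forward 4.8 m, then turn right 40°, forward 7.3 m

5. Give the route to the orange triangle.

turn left 62°, forward 7.9 m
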